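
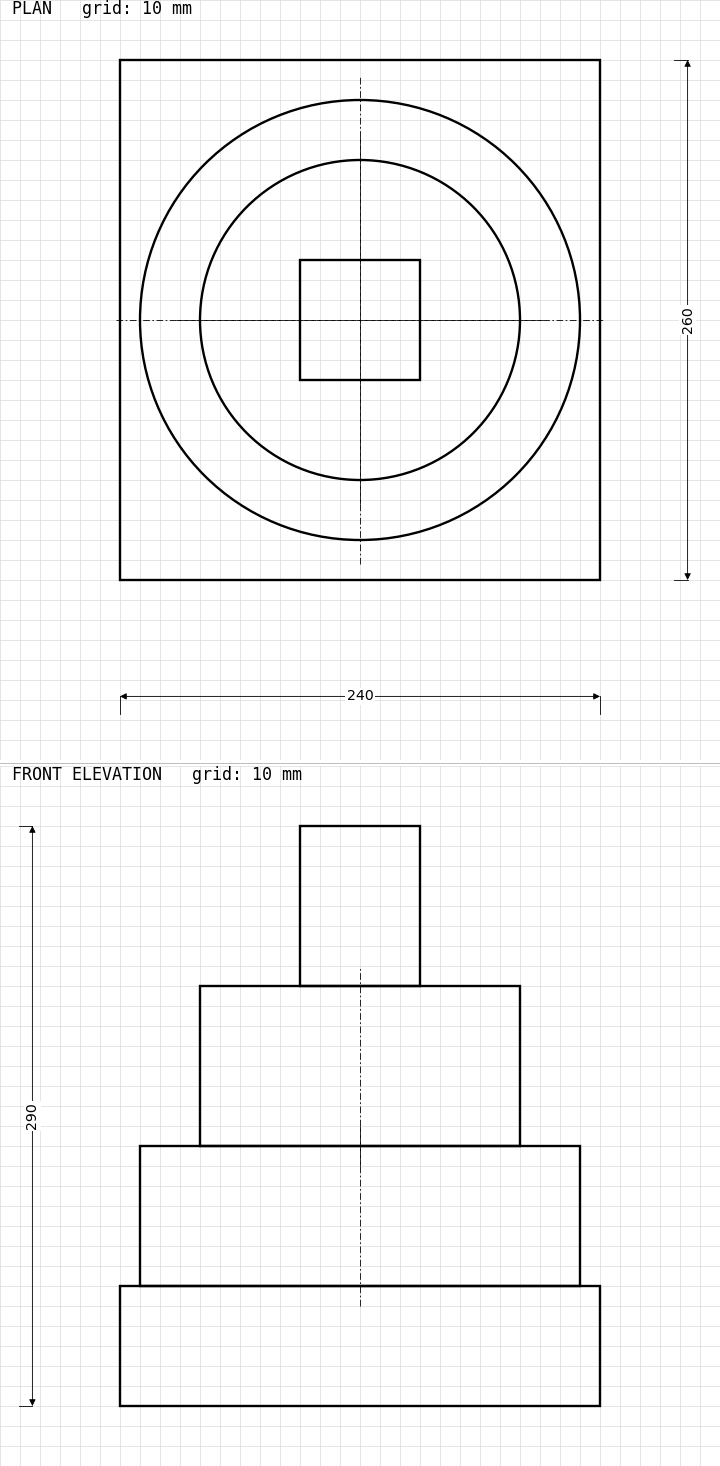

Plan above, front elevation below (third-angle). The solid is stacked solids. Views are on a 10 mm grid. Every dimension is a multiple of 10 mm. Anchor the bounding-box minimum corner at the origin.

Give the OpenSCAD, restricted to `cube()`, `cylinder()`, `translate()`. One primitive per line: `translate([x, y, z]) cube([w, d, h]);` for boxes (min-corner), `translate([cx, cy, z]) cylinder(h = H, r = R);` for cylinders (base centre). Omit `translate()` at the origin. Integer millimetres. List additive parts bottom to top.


cube([240, 260, 60]);
translate([120, 130, 60]) cylinder(h = 70, r = 110);
translate([120, 130, 130]) cylinder(h = 80, r = 80);
translate([90, 100, 210]) cube([60, 60, 80]);


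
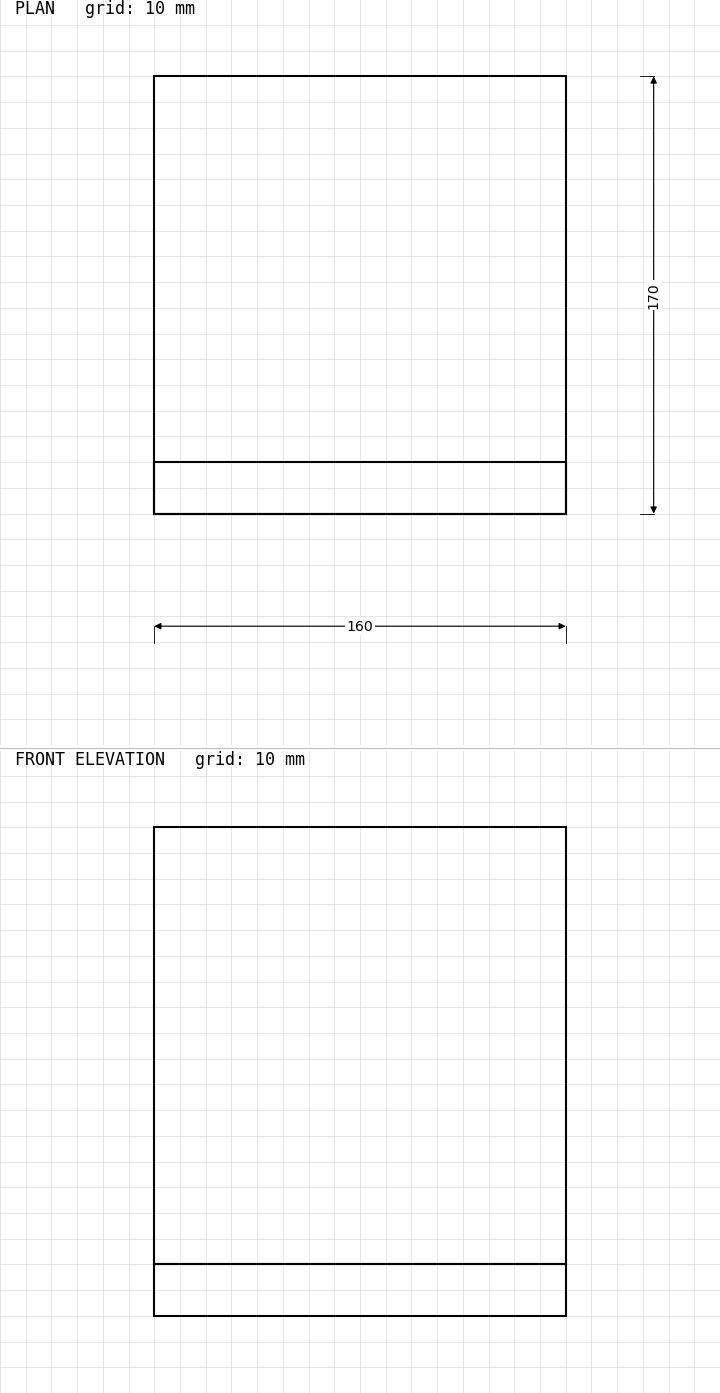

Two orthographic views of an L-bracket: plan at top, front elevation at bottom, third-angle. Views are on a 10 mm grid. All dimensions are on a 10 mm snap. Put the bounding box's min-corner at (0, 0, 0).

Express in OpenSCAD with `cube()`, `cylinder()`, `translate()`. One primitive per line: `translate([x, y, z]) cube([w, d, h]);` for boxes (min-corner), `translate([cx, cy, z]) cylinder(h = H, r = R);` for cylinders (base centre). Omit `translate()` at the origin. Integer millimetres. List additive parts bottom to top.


cube([160, 170, 20]);
translate([0, 0, 20]) cube([160, 20, 170]);


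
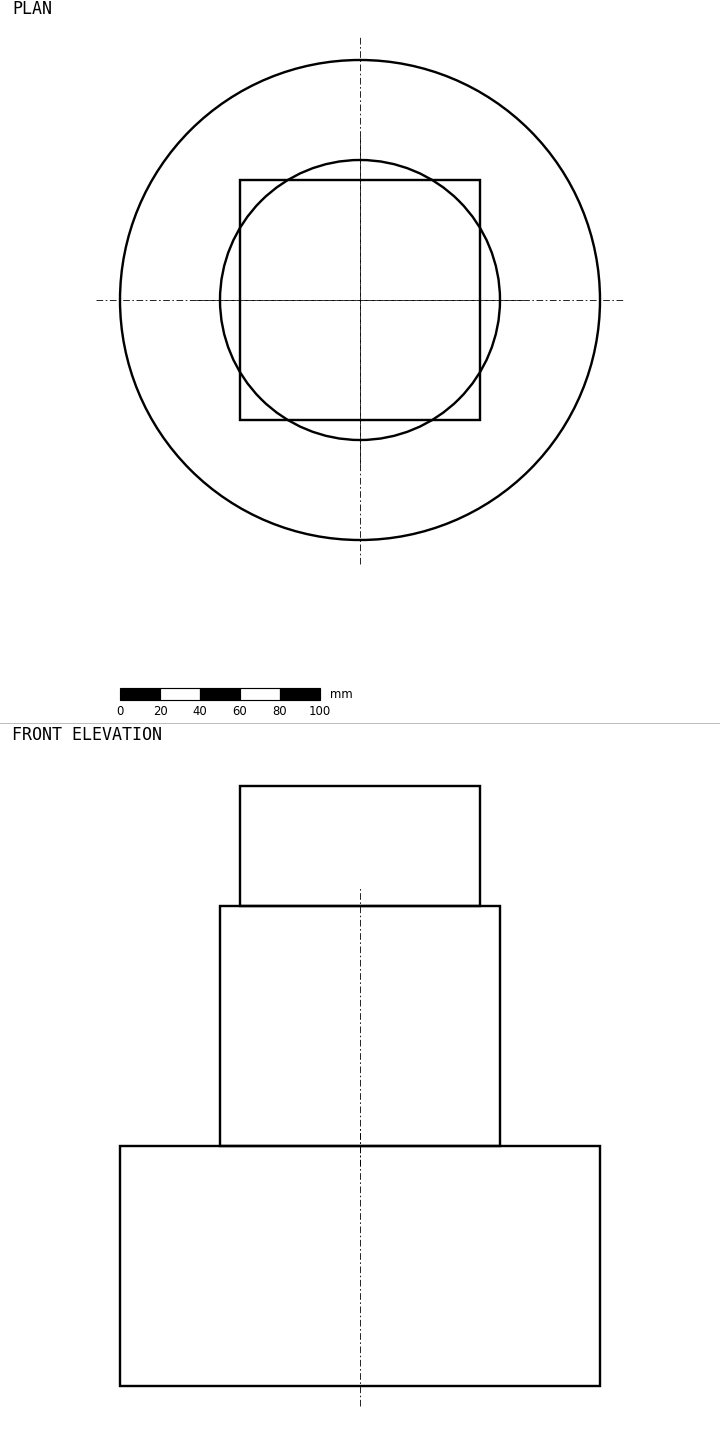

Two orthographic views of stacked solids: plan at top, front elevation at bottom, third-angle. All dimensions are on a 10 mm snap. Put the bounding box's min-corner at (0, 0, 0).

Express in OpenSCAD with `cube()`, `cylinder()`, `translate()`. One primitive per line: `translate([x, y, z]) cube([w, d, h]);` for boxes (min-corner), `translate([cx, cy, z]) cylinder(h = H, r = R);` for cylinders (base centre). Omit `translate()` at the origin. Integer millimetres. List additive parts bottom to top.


translate([120, 120, 0]) cylinder(h = 120, r = 120);
translate([120, 120, 120]) cylinder(h = 120, r = 70);
translate([60, 60, 240]) cube([120, 120, 60]);


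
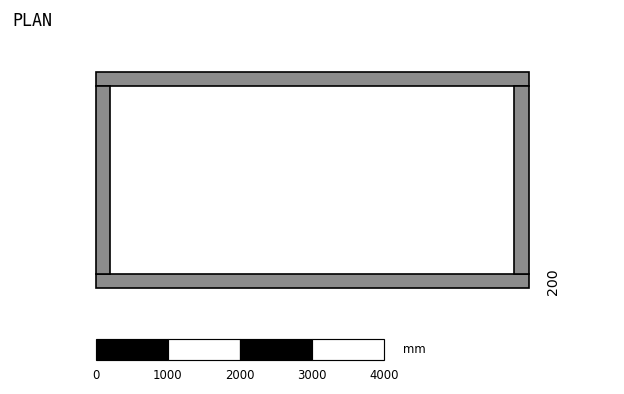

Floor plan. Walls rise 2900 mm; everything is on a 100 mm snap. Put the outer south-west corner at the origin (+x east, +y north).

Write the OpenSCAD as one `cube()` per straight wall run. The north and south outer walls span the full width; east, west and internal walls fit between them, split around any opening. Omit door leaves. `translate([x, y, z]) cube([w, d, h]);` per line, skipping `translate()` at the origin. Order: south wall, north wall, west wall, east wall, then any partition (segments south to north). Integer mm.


cube([6000, 200, 2900]);
translate([0, 2800, 0]) cube([6000, 200, 2900]);
translate([0, 200, 0]) cube([200, 2600, 2900]);
translate([5800, 200, 0]) cube([200, 2600, 2900]);


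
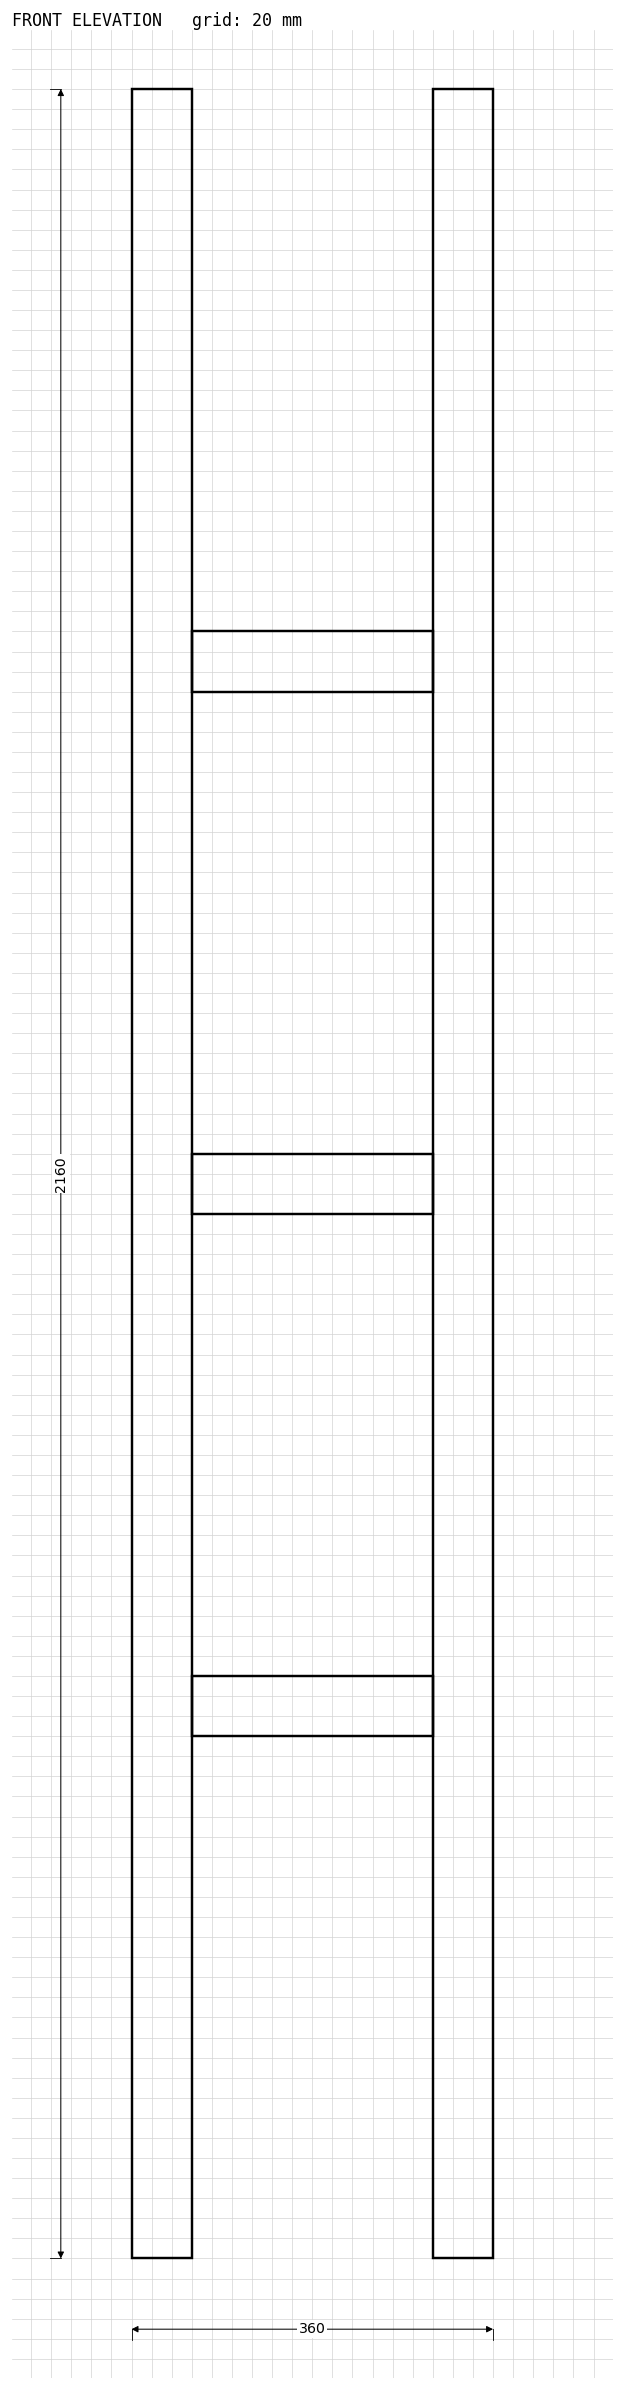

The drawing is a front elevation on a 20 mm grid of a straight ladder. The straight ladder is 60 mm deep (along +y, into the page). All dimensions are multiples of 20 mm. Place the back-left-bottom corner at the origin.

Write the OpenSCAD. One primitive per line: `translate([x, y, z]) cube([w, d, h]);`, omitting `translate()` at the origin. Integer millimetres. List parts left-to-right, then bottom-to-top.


cube([60, 60, 2160]);
translate([60, 0, 520]) cube([240, 60, 60]);
translate([60, 0, 1040]) cube([240, 60, 60]);
translate([60, 0, 1560]) cube([240, 60, 60]);
translate([300, 0, 0]) cube([60, 60, 2160]);


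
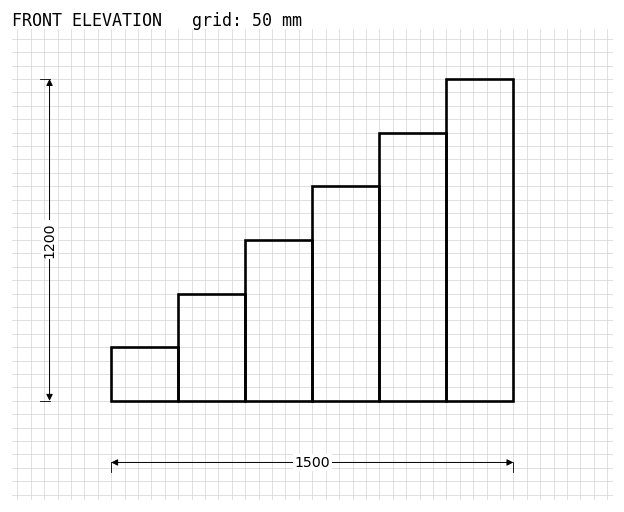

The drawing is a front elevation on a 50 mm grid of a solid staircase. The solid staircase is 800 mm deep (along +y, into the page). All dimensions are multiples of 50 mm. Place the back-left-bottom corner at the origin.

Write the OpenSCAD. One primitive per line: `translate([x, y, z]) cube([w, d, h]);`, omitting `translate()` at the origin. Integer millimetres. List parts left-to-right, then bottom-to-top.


cube([250, 800, 200]);
translate([250, 0, 0]) cube([250, 800, 400]);
translate([500, 0, 0]) cube([250, 800, 600]);
translate([750, 0, 0]) cube([250, 800, 800]);
translate([1000, 0, 0]) cube([250, 800, 1000]);
translate([1250, 0, 0]) cube([250, 800, 1200]);


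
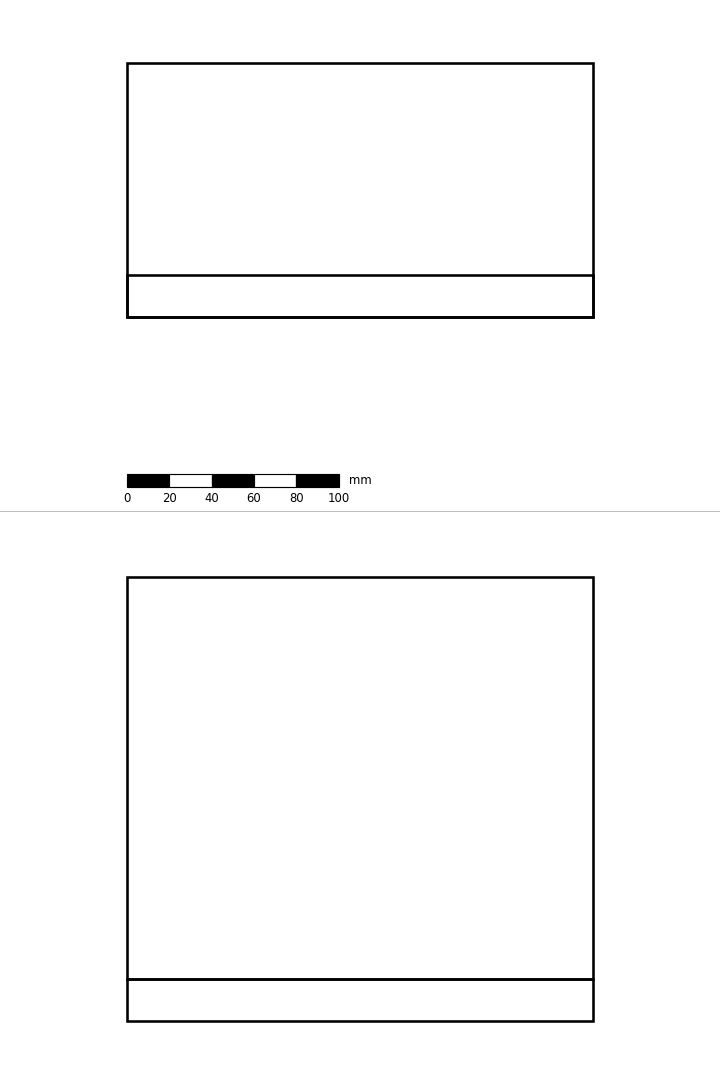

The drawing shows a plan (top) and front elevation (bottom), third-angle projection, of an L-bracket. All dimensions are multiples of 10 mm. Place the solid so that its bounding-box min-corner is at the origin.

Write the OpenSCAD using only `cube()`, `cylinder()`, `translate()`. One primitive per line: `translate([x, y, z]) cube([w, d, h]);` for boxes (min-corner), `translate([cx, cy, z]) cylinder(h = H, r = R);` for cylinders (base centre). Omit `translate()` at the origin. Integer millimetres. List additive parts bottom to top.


cube([220, 120, 20]);
translate([0, 0, 20]) cube([220, 20, 190]);


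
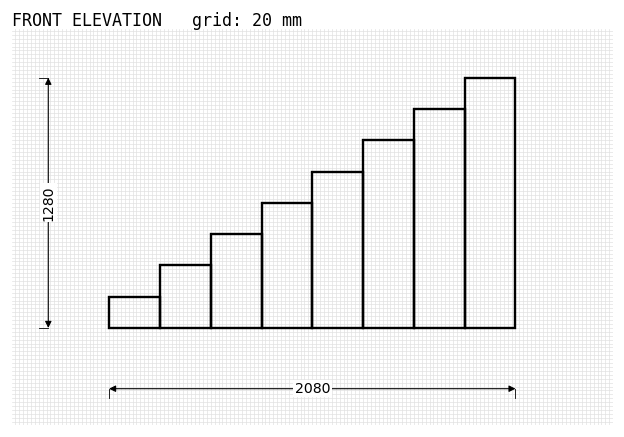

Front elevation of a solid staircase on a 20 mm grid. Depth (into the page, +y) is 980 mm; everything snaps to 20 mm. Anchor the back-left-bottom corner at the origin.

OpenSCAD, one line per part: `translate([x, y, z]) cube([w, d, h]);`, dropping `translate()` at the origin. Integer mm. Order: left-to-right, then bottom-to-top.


cube([260, 980, 160]);
translate([260, 0, 0]) cube([260, 980, 320]);
translate([520, 0, 0]) cube([260, 980, 480]);
translate([780, 0, 0]) cube([260, 980, 640]);
translate([1040, 0, 0]) cube([260, 980, 800]);
translate([1300, 0, 0]) cube([260, 980, 960]);
translate([1560, 0, 0]) cube([260, 980, 1120]);
translate([1820, 0, 0]) cube([260, 980, 1280]);


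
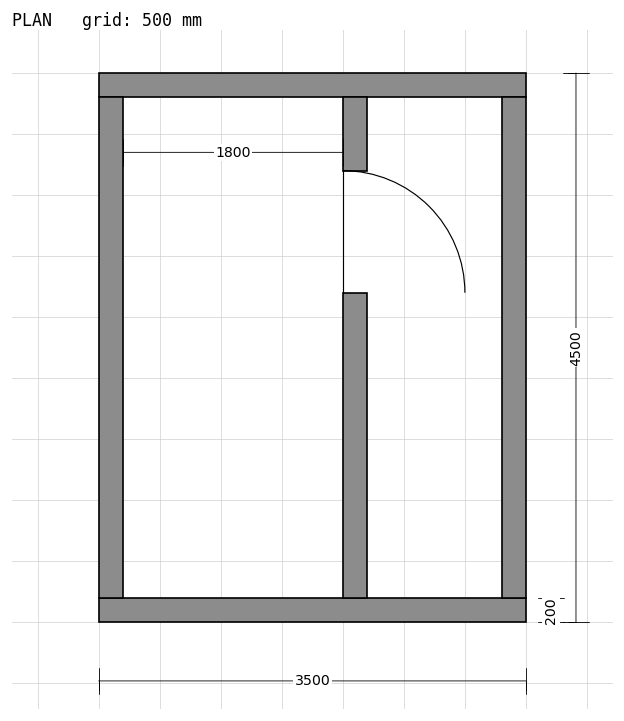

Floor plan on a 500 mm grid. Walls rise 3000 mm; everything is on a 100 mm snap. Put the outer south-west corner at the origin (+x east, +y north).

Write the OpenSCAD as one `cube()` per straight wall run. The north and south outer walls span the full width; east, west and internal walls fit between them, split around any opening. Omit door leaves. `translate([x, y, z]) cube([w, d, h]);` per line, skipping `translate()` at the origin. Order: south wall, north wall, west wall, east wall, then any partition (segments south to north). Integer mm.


cube([3500, 200, 3000]);
translate([0, 4300, 0]) cube([3500, 200, 3000]);
translate([0, 200, 0]) cube([200, 4100, 3000]);
translate([3300, 200, 0]) cube([200, 4100, 3000]);
translate([2000, 200, 0]) cube([200, 2500, 3000]);
translate([2000, 3700, 0]) cube([200, 600, 3000]);


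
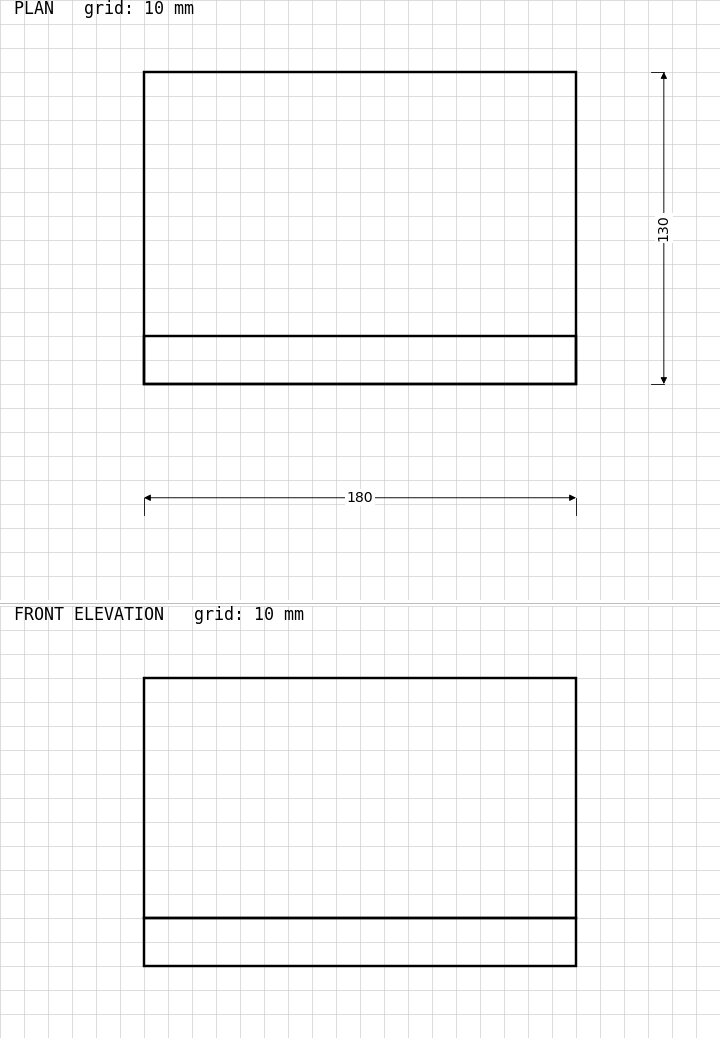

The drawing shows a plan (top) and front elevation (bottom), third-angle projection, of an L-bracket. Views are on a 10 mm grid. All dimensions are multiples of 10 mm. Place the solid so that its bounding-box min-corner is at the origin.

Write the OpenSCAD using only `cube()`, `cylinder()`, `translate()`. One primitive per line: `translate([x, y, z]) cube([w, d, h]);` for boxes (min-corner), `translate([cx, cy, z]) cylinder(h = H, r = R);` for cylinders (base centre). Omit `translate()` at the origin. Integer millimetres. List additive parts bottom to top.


cube([180, 130, 20]);
translate([0, 0, 20]) cube([180, 20, 100]);


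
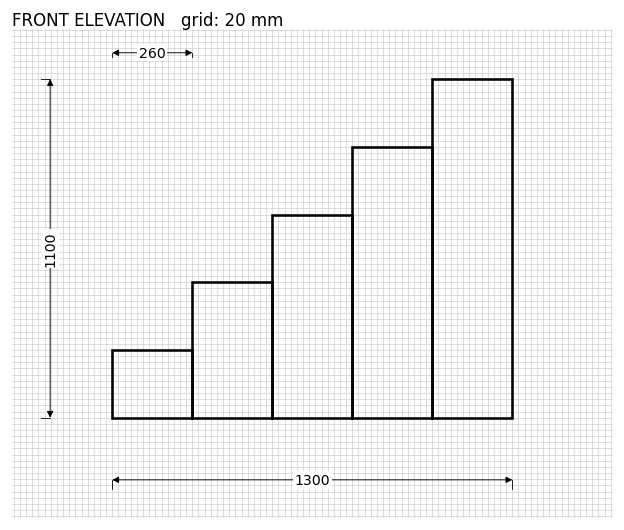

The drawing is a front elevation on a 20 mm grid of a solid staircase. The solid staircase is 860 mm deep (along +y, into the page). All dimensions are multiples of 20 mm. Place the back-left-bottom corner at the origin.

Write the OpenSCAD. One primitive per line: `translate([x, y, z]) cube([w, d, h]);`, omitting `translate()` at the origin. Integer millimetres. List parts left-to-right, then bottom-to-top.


cube([260, 860, 220]);
translate([260, 0, 0]) cube([260, 860, 440]);
translate([520, 0, 0]) cube([260, 860, 660]);
translate([780, 0, 0]) cube([260, 860, 880]);
translate([1040, 0, 0]) cube([260, 860, 1100]);


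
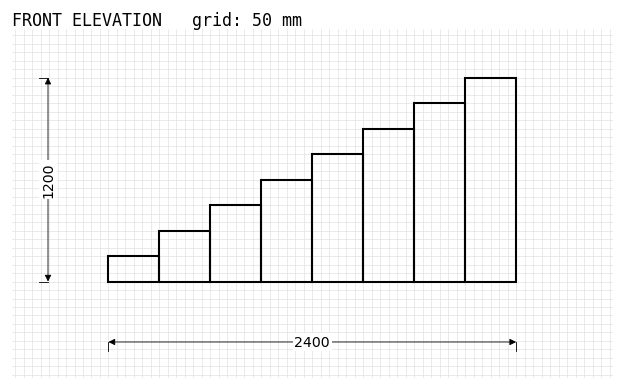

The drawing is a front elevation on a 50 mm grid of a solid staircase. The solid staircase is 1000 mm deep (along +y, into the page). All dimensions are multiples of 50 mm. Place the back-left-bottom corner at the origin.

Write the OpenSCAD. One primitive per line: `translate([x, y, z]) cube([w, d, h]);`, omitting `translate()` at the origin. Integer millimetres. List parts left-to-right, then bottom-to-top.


cube([300, 1000, 150]);
translate([300, 0, 0]) cube([300, 1000, 300]);
translate([600, 0, 0]) cube([300, 1000, 450]);
translate([900, 0, 0]) cube([300, 1000, 600]);
translate([1200, 0, 0]) cube([300, 1000, 750]);
translate([1500, 0, 0]) cube([300, 1000, 900]);
translate([1800, 0, 0]) cube([300, 1000, 1050]);
translate([2100, 0, 0]) cube([300, 1000, 1200]);


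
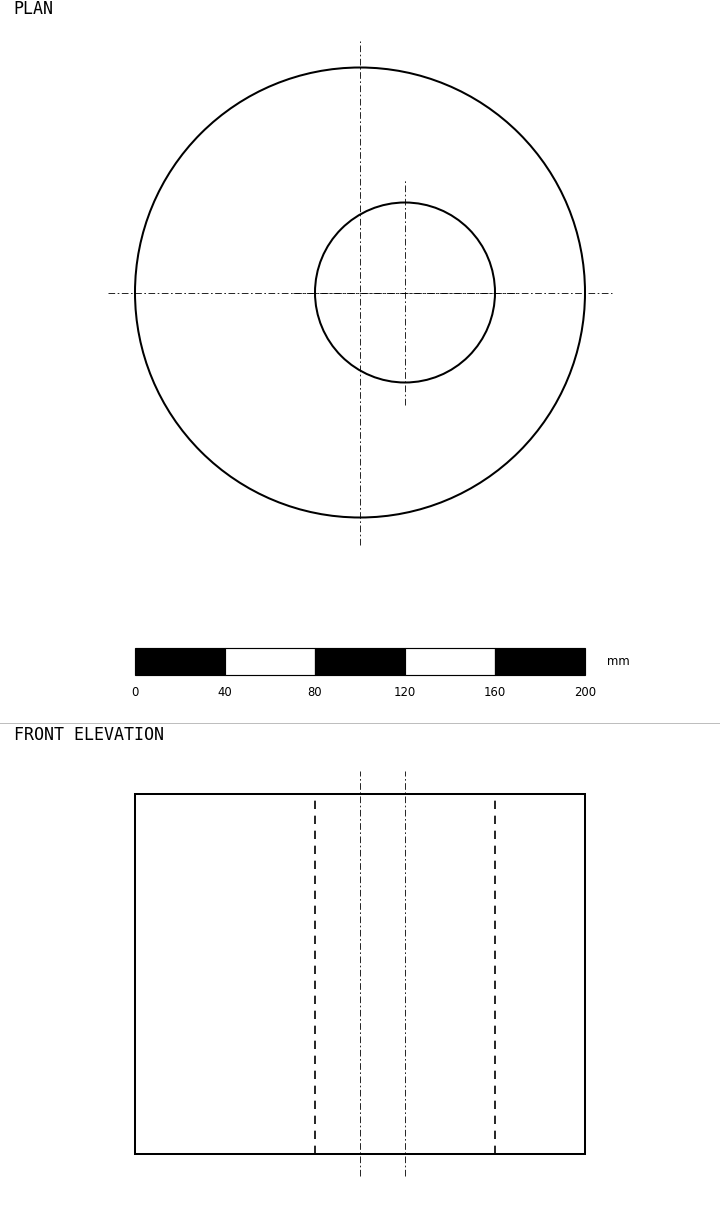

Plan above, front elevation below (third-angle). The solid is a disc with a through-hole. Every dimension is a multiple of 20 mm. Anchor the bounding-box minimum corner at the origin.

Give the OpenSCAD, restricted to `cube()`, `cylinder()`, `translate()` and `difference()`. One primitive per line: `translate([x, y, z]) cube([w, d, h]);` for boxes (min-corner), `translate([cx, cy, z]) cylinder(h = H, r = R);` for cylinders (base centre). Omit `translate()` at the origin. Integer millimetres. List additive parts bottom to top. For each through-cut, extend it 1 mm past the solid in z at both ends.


difference() {
  translate([100, 100, 0]) cylinder(h = 160, r = 100);
  translate([120, 100, -1]) cylinder(h = 162, r = 40);
}


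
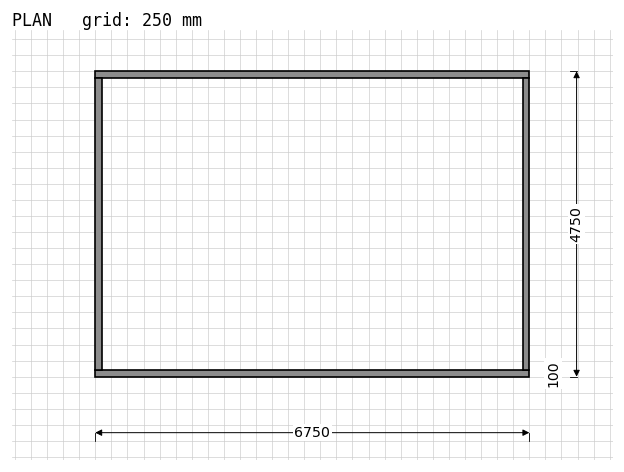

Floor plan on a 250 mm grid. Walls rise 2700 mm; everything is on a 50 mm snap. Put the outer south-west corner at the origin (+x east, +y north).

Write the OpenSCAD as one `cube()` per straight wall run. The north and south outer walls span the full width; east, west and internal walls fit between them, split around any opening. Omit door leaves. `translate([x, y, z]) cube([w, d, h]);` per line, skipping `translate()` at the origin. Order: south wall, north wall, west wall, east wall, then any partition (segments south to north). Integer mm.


cube([6750, 100, 2700]);
translate([0, 4650, 0]) cube([6750, 100, 2700]);
translate([0, 100, 0]) cube([100, 4550, 2700]);
translate([6650, 100, 0]) cube([100, 4550, 2700]);


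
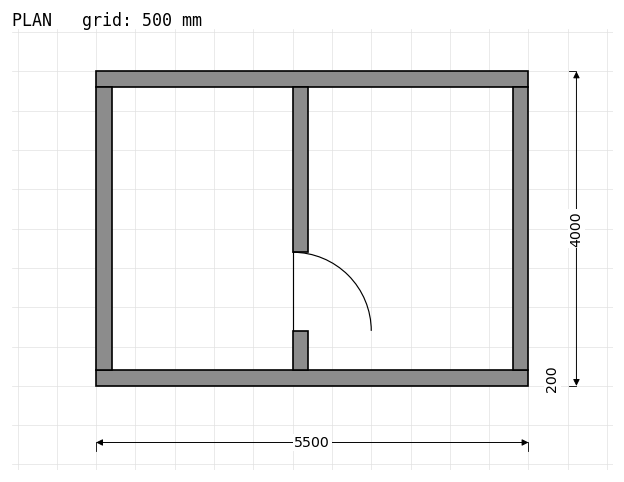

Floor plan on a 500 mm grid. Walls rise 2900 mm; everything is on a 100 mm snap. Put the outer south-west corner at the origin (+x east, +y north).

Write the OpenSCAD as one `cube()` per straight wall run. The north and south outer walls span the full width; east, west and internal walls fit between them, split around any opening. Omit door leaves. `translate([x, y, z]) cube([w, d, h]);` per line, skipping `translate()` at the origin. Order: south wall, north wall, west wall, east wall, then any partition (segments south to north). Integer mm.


cube([5500, 200, 2900]);
translate([0, 3800, 0]) cube([5500, 200, 2900]);
translate([0, 200, 0]) cube([200, 3600, 2900]);
translate([5300, 200, 0]) cube([200, 3600, 2900]);
translate([2500, 200, 0]) cube([200, 500, 2900]);
translate([2500, 1700, 0]) cube([200, 2100, 2900]);


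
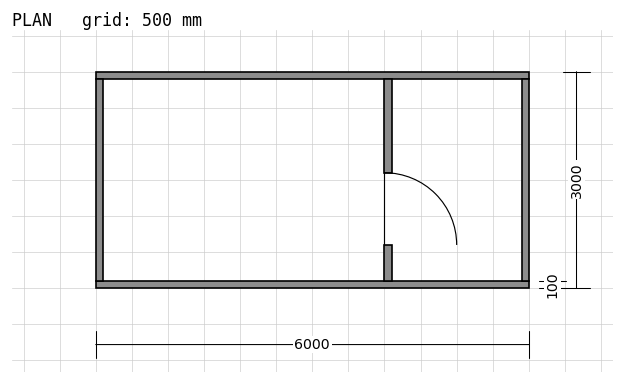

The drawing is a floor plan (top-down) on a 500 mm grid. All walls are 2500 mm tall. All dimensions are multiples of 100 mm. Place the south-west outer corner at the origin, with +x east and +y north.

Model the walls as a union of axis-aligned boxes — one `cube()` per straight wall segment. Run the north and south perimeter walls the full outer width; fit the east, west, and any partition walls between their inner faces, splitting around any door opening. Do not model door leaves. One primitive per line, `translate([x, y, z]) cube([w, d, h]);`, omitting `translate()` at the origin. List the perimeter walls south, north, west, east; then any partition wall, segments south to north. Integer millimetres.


cube([6000, 100, 2500]);
translate([0, 2900, 0]) cube([6000, 100, 2500]);
translate([0, 100, 0]) cube([100, 2800, 2500]);
translate([5900, 100, 0]) cube([100, 2800, 2500]);
translate([4000, 100, 0]) cube([100, 500, 2500]);
translate([4000, 1600, 0]) cube([100, 1300, 2500]);


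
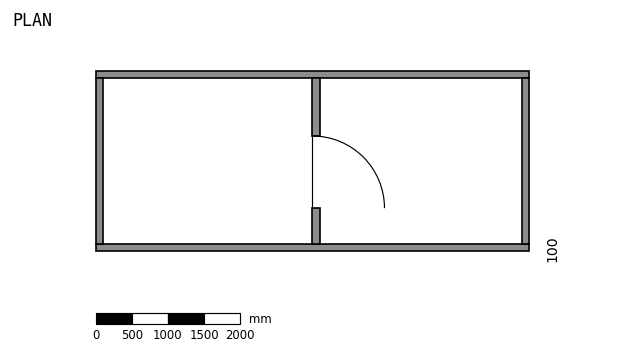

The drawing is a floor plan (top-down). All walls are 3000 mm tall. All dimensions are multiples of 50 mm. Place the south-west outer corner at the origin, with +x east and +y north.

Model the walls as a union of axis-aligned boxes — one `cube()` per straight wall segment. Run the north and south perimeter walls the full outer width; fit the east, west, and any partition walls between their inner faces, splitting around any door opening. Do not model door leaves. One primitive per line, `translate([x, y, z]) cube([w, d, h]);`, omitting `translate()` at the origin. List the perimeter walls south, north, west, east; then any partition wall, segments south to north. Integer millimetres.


cube([6000, 100, 3000]);
translate([0, 2400, 0]) cube([6000, 100, 3000]);
translate([0, 100, 0]) cube([100, 2300, 3000]);
translate([5900, 100, 0]) cube([100, 2300, 3000]);
translate([3000, 100, 0]) cube([100, 500, 3000]);
translate([3000, 1600, 0]) cube([100, 800, 3000]);


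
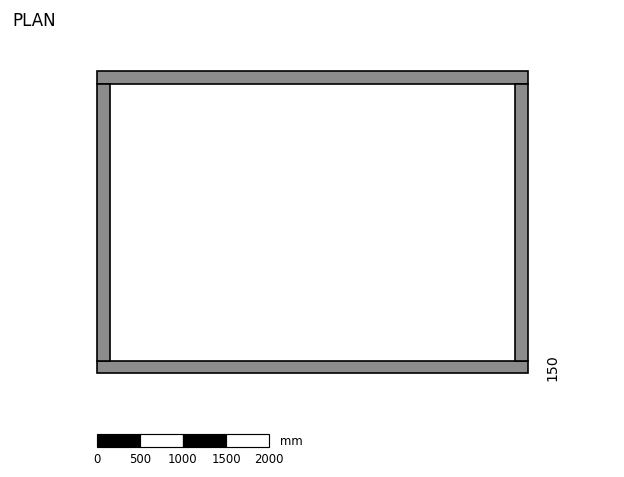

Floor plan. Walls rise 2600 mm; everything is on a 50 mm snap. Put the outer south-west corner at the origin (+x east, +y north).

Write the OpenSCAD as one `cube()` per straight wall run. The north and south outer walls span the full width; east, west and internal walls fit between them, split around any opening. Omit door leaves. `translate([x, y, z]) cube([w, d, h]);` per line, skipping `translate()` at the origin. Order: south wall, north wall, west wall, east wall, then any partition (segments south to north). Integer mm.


cube([5000, 150, 2600]);
translate([0, 3350, 0]) cube([5000, 150, 2600]);
translate([0, 150, 0]) cube([150, 3200, 2600]);
translate([4850, 150, 0]) cube([150, 3200, 2600]);


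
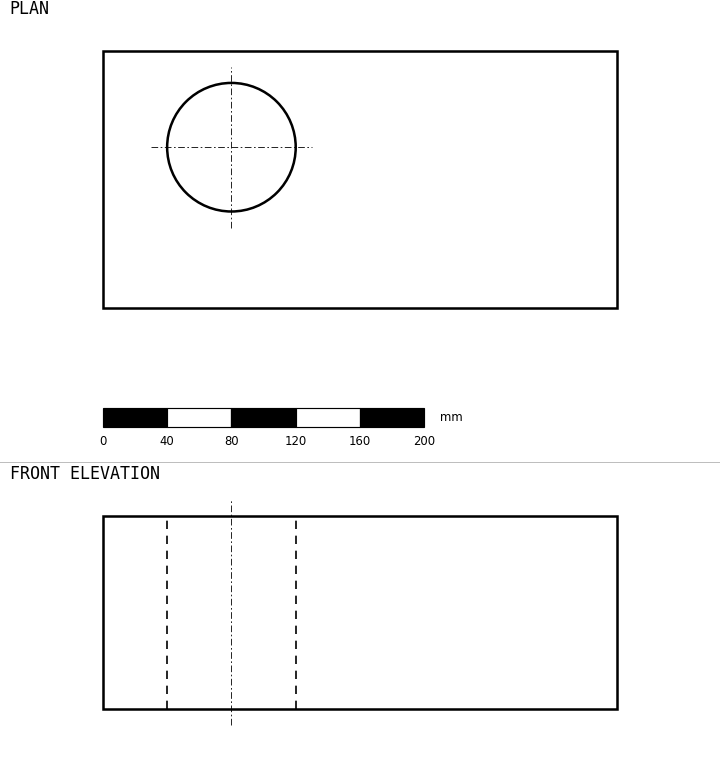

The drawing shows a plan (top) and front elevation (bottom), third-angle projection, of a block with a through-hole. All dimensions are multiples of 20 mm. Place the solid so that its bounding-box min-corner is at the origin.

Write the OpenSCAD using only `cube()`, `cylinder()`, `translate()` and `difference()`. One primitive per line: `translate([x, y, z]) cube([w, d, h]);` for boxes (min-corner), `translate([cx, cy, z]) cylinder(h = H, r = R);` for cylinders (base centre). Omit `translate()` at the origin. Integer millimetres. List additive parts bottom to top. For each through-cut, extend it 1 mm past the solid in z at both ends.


difference() {
  cube([320, 160, 120]);
  translate([80, 100, -1]) cylinder(h = 122, r = 40);
}


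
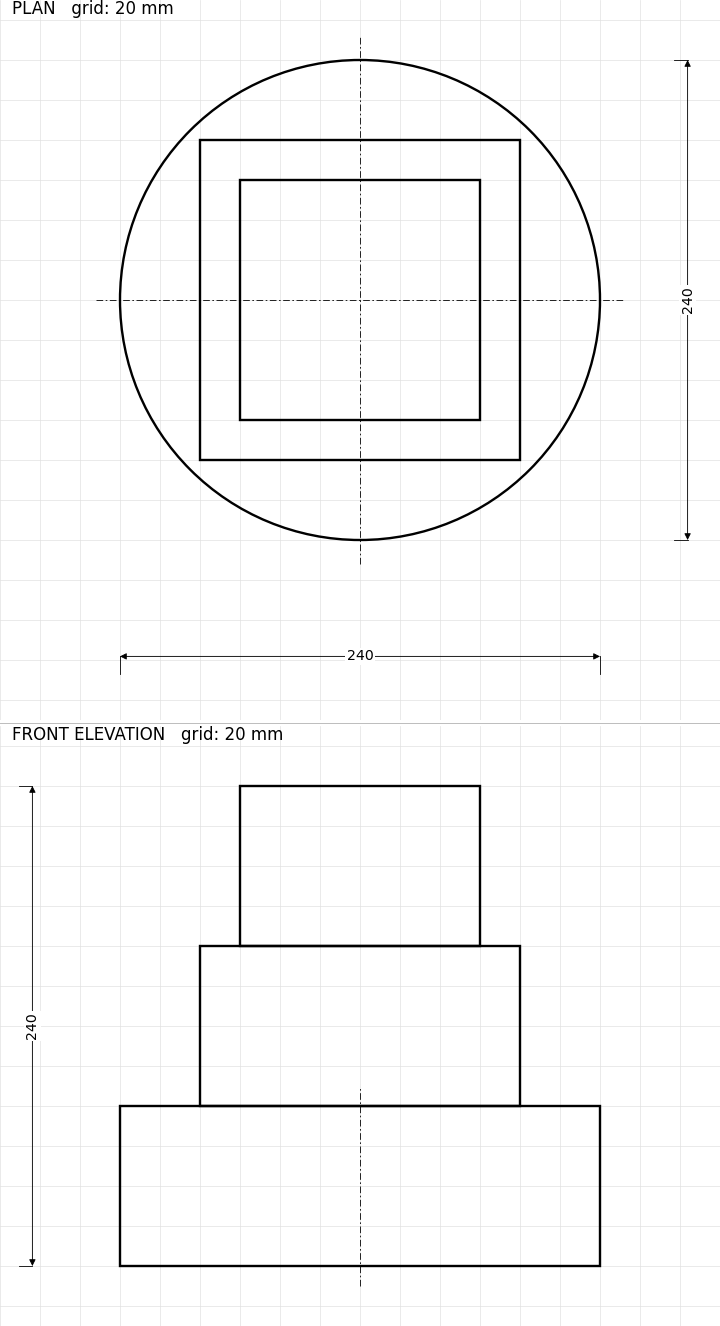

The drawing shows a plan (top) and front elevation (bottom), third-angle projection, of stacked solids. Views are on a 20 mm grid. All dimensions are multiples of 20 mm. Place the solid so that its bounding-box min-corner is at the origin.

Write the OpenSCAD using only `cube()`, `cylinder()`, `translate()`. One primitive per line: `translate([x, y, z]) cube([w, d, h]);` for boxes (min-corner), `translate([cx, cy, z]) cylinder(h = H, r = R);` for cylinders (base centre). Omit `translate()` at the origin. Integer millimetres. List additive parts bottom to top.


translate([120, 120, 0]) cylinder(h = 80, r = 120);
translate([40, 40, 80]) cube([160, 160, 80]);
translate([60, 60, 160]) cube([120, 120, 80]);


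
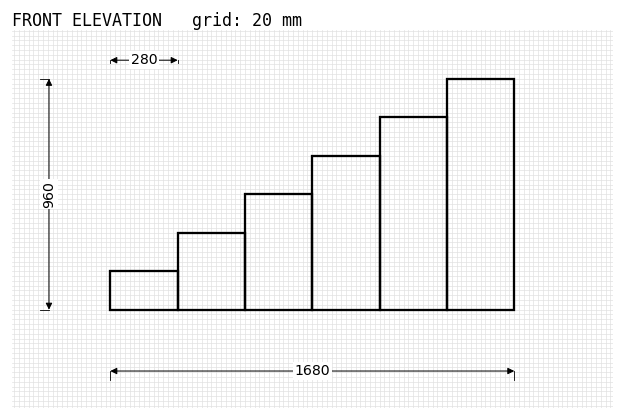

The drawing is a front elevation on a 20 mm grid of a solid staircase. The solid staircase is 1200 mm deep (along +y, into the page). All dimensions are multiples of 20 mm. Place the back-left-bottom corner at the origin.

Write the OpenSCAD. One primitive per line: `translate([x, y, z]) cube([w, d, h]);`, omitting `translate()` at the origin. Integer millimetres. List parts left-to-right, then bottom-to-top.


cube([280, 1200, 160]);
translate([280, 0, 0]) cube([280, 1200, 320]);
translate([560, 0, 0]) cube([280, 1200, 480]);
translate([840, 0, 0]) cube([280, 1200, 640]);
translate([1120, 0, 0]) cube([280, 1200, 800]);
translate([1400, 0, 0]) cube([280, 1200, 960]);


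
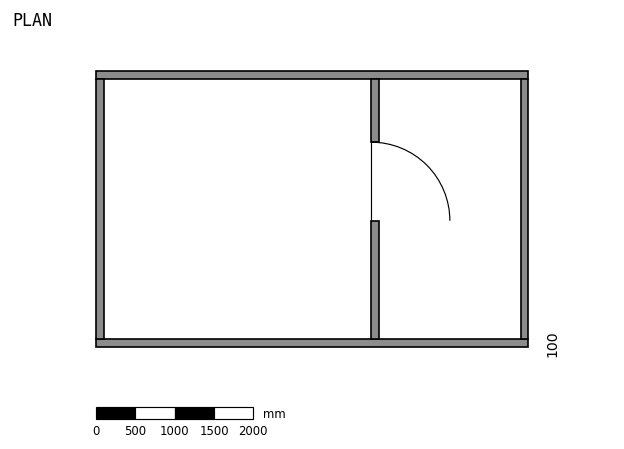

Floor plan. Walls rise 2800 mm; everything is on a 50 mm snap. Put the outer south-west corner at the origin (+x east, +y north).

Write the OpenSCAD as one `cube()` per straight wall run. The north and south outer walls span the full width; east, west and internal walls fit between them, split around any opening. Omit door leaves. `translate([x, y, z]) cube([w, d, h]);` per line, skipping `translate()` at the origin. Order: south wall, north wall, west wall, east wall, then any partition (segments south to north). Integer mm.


cube([5500, 100, 2800]);
translate([0, 3400, 0]) cube([5500, 100, 2800]);
translate([0, 100, 0]) cube([100, 3300, 2800]);
translate([5400, 100, 0]) cube([100, 3300, 2800]);
translate([3500, 100, 0]) cube([100, 1500, 2800]);
translate([3500, 2600, 0]) cube([100, 800, 2800]);


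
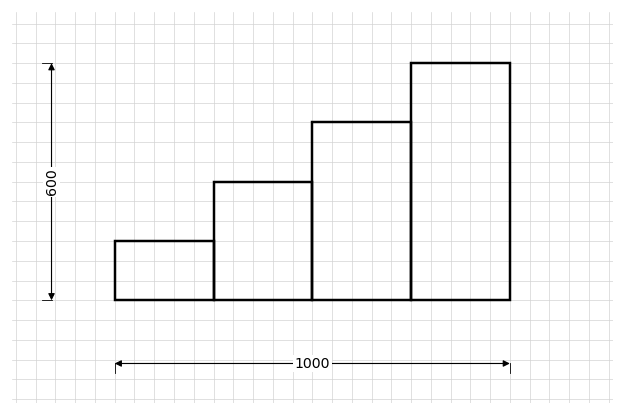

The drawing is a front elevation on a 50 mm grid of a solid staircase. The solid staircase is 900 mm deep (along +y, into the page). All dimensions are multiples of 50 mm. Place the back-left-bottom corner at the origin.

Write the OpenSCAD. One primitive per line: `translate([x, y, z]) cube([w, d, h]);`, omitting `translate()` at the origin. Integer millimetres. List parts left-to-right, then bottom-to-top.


cube([250, 900, 150]);
translate([250, 0, 0]) cube([250, 900, 300]);
translate([500, 0, 0]) cube([250, 900, 450]);
translate([750, 0, 0]) cube([250, 900, 600]);


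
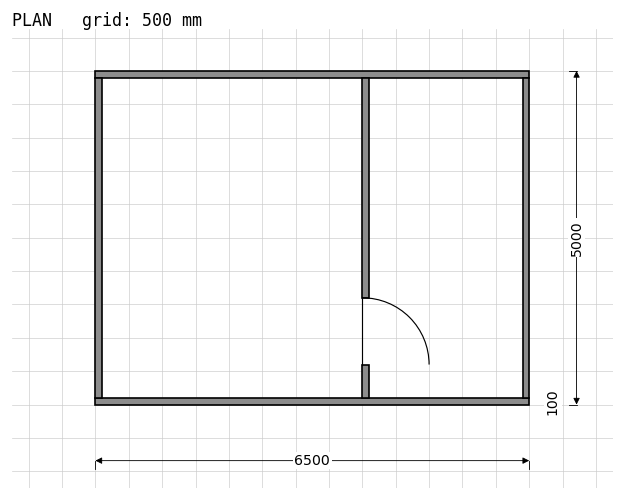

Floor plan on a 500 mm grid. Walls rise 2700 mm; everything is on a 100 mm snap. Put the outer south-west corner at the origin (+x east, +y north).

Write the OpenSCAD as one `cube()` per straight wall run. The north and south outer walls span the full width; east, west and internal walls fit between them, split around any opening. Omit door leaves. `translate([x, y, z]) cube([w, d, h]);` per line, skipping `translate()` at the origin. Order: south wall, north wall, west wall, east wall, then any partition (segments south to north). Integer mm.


cube([6500, 100, 2700]);
translate([0, 4900, 0]) cube([6500, 100, 2700]);
translate([0, 100, 0]) cube([100, 4800, 2700]);
translate([6400, 100, 0]) cube([100, 4800, 2700]);
translate([4000, 100, 0]) cube([100, 500, 2700]);
translate([4000, 1600, 0]) cube([100, 3300, 2700]);


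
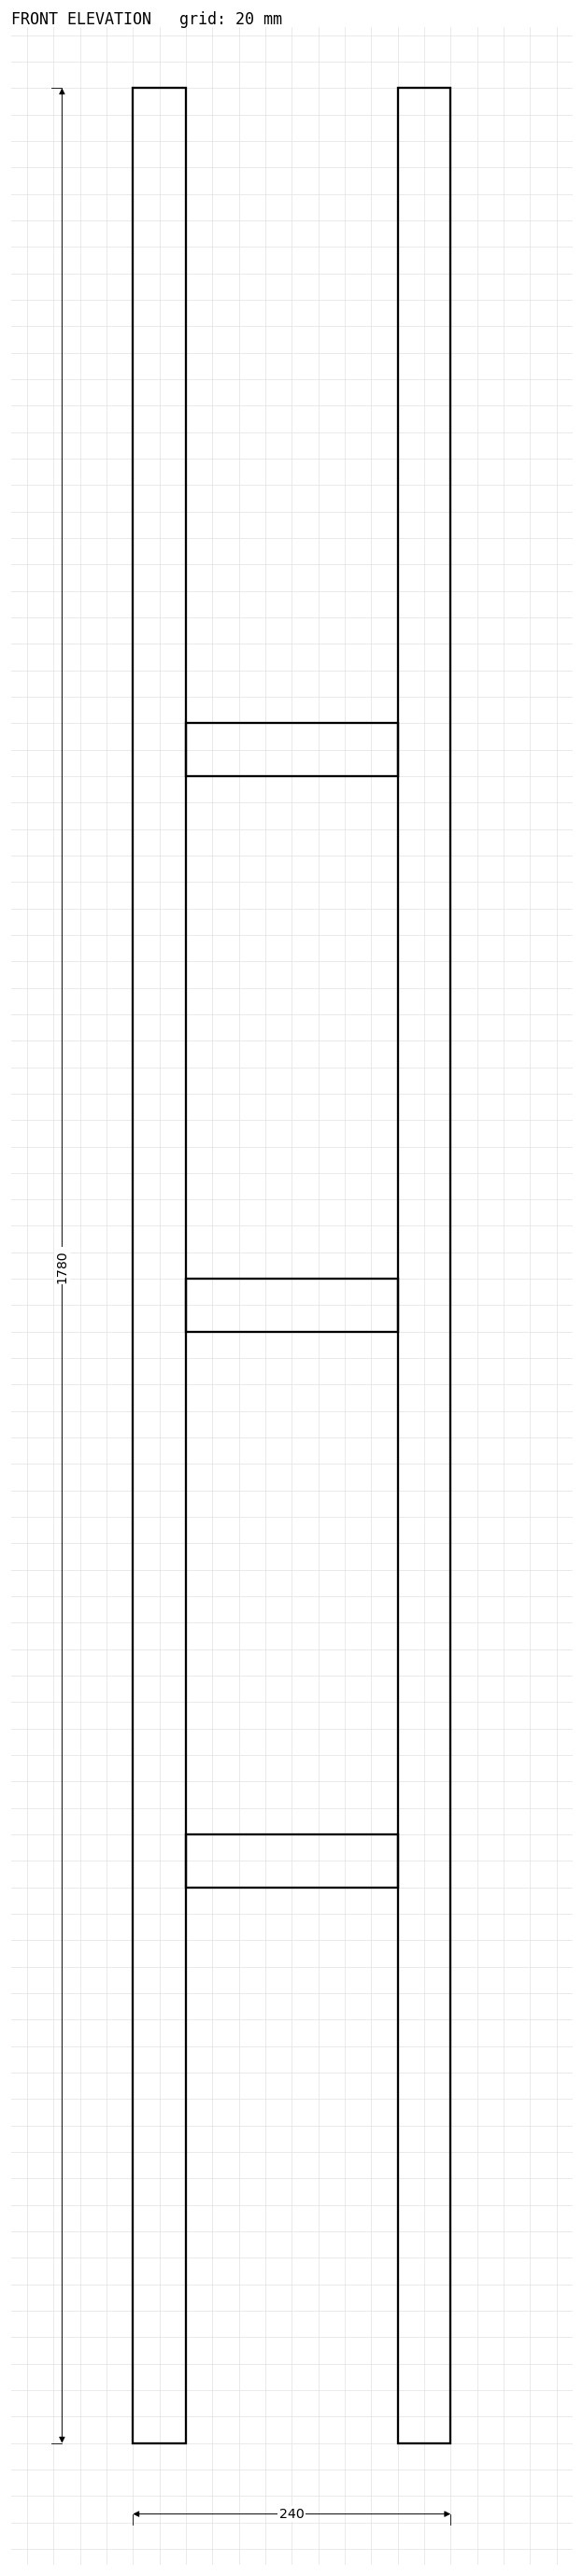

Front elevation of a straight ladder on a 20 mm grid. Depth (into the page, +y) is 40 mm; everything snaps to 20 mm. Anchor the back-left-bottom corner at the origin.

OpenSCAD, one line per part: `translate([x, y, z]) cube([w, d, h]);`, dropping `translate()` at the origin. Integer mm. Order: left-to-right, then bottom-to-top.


cube([40, 40, 1780]);
translate([40, 0, 420]) cube([160, 40, 40]);
translate([40, 0, 840]) cube([160, 40, 40]);
translate([40, 0, 1260]) cube([160, 40, 40]);
translate([200, 0, 0]) cube([40, 40, 1780]);


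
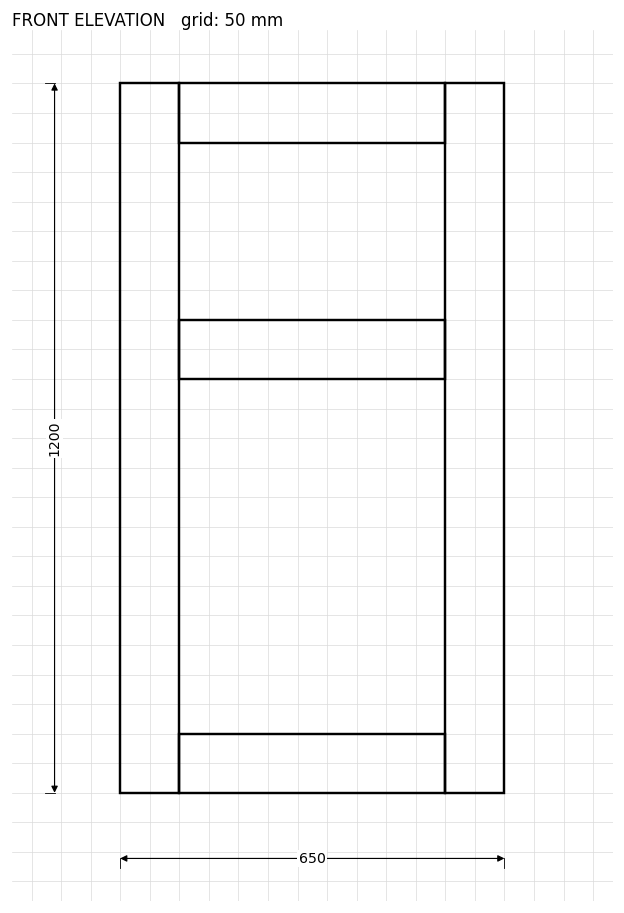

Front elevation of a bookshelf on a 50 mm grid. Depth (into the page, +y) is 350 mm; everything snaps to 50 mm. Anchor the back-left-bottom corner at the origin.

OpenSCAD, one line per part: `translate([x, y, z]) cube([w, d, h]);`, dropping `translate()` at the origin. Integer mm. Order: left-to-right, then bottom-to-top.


cube([100, 350, 1200]);
translate([100, 0, 0]) cube([450, 350, 100]);
translate([100, 0, 700]) cube([450, 350, 100]);
translate([100, 0, 1100]) cube([450, 350, 100]);
translate([550, 0, 0]) cube([100, 350, 1200]);


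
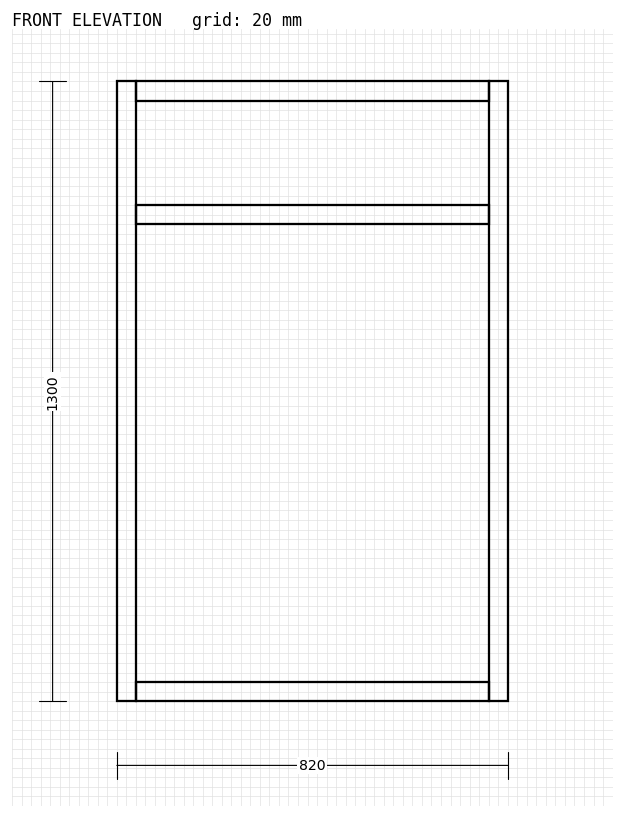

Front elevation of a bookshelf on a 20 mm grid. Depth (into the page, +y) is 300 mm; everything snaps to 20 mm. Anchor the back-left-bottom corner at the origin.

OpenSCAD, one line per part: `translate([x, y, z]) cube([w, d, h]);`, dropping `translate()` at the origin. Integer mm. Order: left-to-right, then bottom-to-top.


cube([40, 300, 1300]);
translate([40, 0, 0]) cube([740, 300, 40]);
translate([40, 0, 1000]) cube([740, 300, 40]);
translate([40, 0, 1260]) cube([740, 300, 40]);
translate([780, 0, 0]) cube([40, 300, 1300]);


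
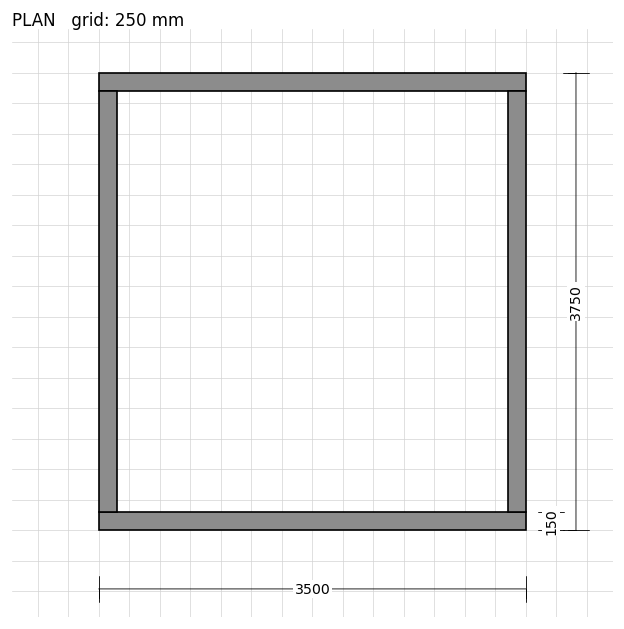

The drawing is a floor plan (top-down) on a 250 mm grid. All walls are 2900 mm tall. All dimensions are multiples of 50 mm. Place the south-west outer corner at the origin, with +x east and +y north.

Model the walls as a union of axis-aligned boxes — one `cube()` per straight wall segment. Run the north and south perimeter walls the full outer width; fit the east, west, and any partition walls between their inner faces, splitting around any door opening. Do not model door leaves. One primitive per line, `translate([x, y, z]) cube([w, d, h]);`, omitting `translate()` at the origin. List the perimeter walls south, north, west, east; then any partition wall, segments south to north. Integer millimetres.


cube([3500, 150, 2900]);
translate([0, 3600, 0]) cube([3500, 150, 2900]);
translate([0, 150, 0]) cube([150, 3450, 2900]);
translate([3350, 150, 0]) cube([150, 3450, 2900]);


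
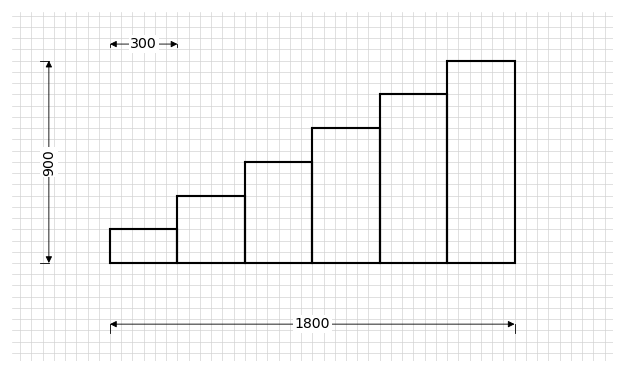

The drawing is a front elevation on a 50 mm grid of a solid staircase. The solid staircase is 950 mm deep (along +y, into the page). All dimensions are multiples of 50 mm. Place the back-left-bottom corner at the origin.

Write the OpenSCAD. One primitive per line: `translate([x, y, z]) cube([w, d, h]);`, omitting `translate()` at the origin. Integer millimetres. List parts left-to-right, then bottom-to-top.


cube([300, 950, 150]);
translate([300, 0, 0]) cube([300, 950, 300]);
translate([600, 0, 0]) cube([300, 950, 450]);
translate([900, 0, 0]) cube([300, 950, 600]);
translate([1200, 0, 0]) cube([300, 950, 750]);
translate([1500, 0, 0]) cube([300, 950, 900]);


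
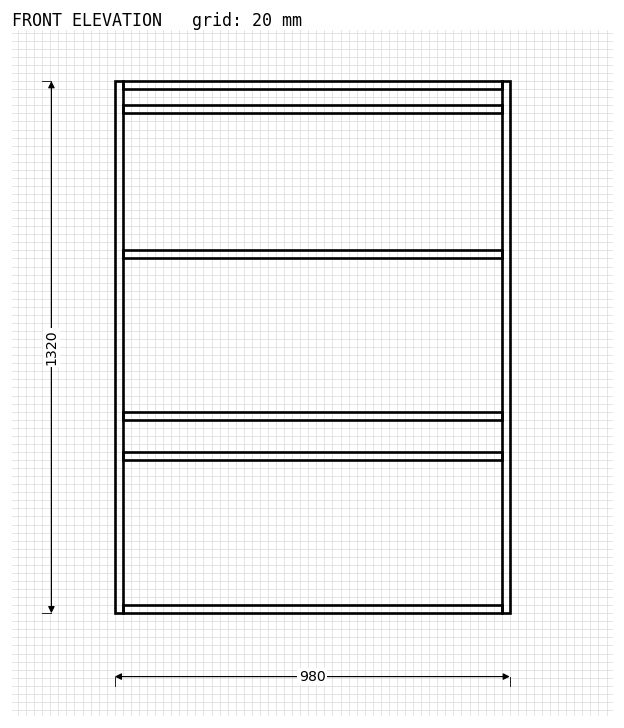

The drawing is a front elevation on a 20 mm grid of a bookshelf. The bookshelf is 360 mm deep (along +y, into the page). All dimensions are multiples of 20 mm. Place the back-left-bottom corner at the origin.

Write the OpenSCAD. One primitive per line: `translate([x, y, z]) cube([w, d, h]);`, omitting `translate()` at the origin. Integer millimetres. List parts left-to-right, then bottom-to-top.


cube([20, 360, 1320]);
translate([20, 0, 0]) cube([940, 360, 20]);
translate([20, 0, 380]) cube([940, 360, 20]);
translate([20, 0, 480]) cube([940, 360, 20]);
translate([20, 0, 880]) cube([940, 360, 20]);
translate([20, 0, 1240]) cube([940, 360, 20]);
translate([20, 0, 1300]) cube([940, 360, 20]);
translate([960, 0, 0]) cube([20, 360, 1320]);


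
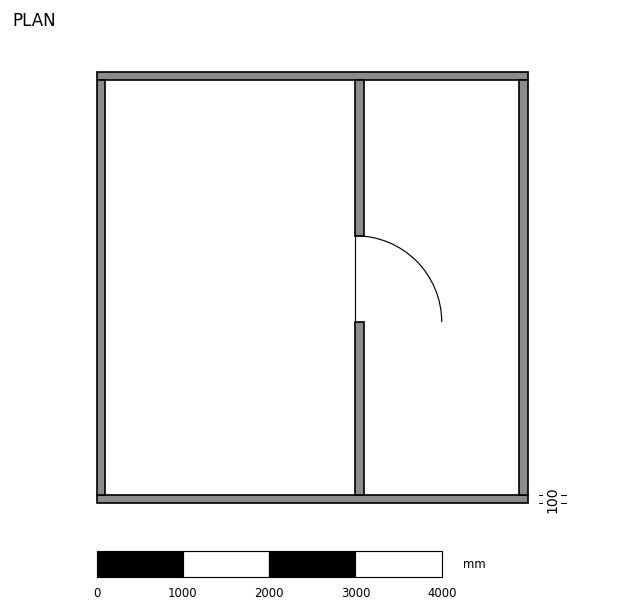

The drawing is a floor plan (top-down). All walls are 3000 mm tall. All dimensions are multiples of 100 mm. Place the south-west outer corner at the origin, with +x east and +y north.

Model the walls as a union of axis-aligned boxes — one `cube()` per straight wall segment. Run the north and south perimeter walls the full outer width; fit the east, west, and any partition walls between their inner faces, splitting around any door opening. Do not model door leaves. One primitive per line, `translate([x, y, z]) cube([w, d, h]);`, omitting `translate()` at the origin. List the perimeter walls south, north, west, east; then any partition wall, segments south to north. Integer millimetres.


cube([5000, 100, 3000]);
translate([0, 4900, 0]) cube([5000, 100, 3000]);
translate([0, 100, 0]) cube([100, 4800, 3000]);
translate([4900, 100, 0]) cube([100, 4800, 3000]);
translate([3000, 100, 0]) cube([100, 2000, 3000]);
translate([3000, 3100, 0]) cube([100, 1800, 3000]);


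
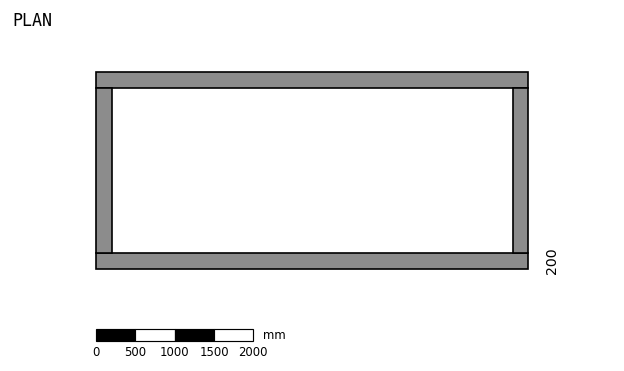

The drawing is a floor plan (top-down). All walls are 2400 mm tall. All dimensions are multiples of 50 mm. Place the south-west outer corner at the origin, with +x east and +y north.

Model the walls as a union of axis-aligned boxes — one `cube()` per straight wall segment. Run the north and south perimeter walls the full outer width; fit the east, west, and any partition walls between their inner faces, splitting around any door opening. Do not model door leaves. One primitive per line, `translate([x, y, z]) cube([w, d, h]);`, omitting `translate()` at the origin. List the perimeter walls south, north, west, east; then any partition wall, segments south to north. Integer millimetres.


cube([5500, 200, 2400]);
translate([0, 2300, 0]) cube([5500, 200, 2400]);
translate([0, 200, 0]) cube([200, 2100, 2400]);
translate([5300, 200, 0]) cube([200, 2100, 2400]);


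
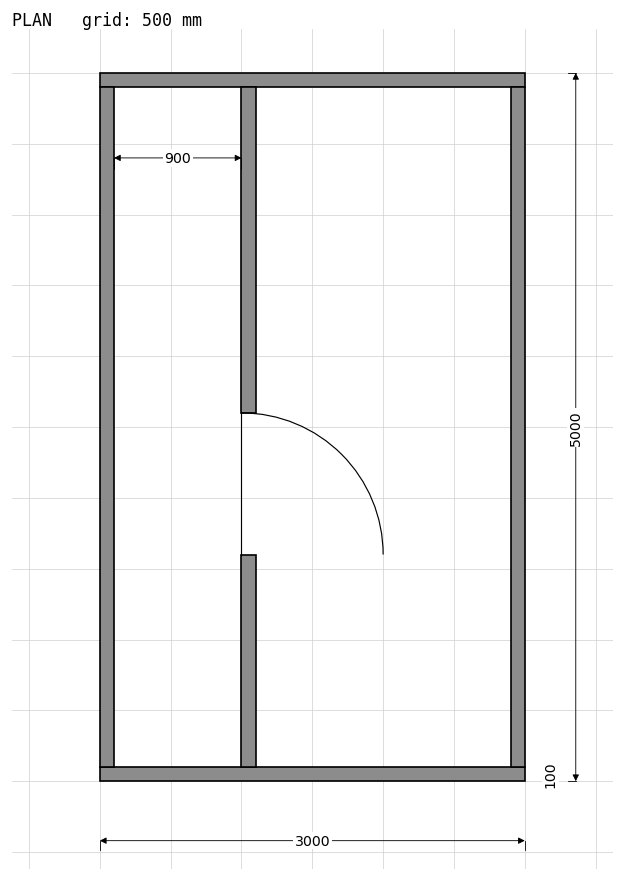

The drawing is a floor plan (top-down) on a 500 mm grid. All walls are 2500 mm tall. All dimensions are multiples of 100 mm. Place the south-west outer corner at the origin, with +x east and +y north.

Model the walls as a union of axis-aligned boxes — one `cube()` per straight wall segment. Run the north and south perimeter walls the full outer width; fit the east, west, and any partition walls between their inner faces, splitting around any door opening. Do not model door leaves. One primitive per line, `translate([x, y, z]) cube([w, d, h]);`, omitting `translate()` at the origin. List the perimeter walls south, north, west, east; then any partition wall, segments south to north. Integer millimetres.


cube([3000, 100, 2500]);
translate([0, 4900, 0]) cube([3000, 100, 2500]);
translate([0, 100, 0]) cube([100, 4800, 2500]);
translate([2900, 100, 0]) cube([100, 4800, 2500]);
translate([1000, 100, 0]) cube([100, 1500, 2500]);
translate([1000, 2600, 0]) cube([100, 2300, 2500]);


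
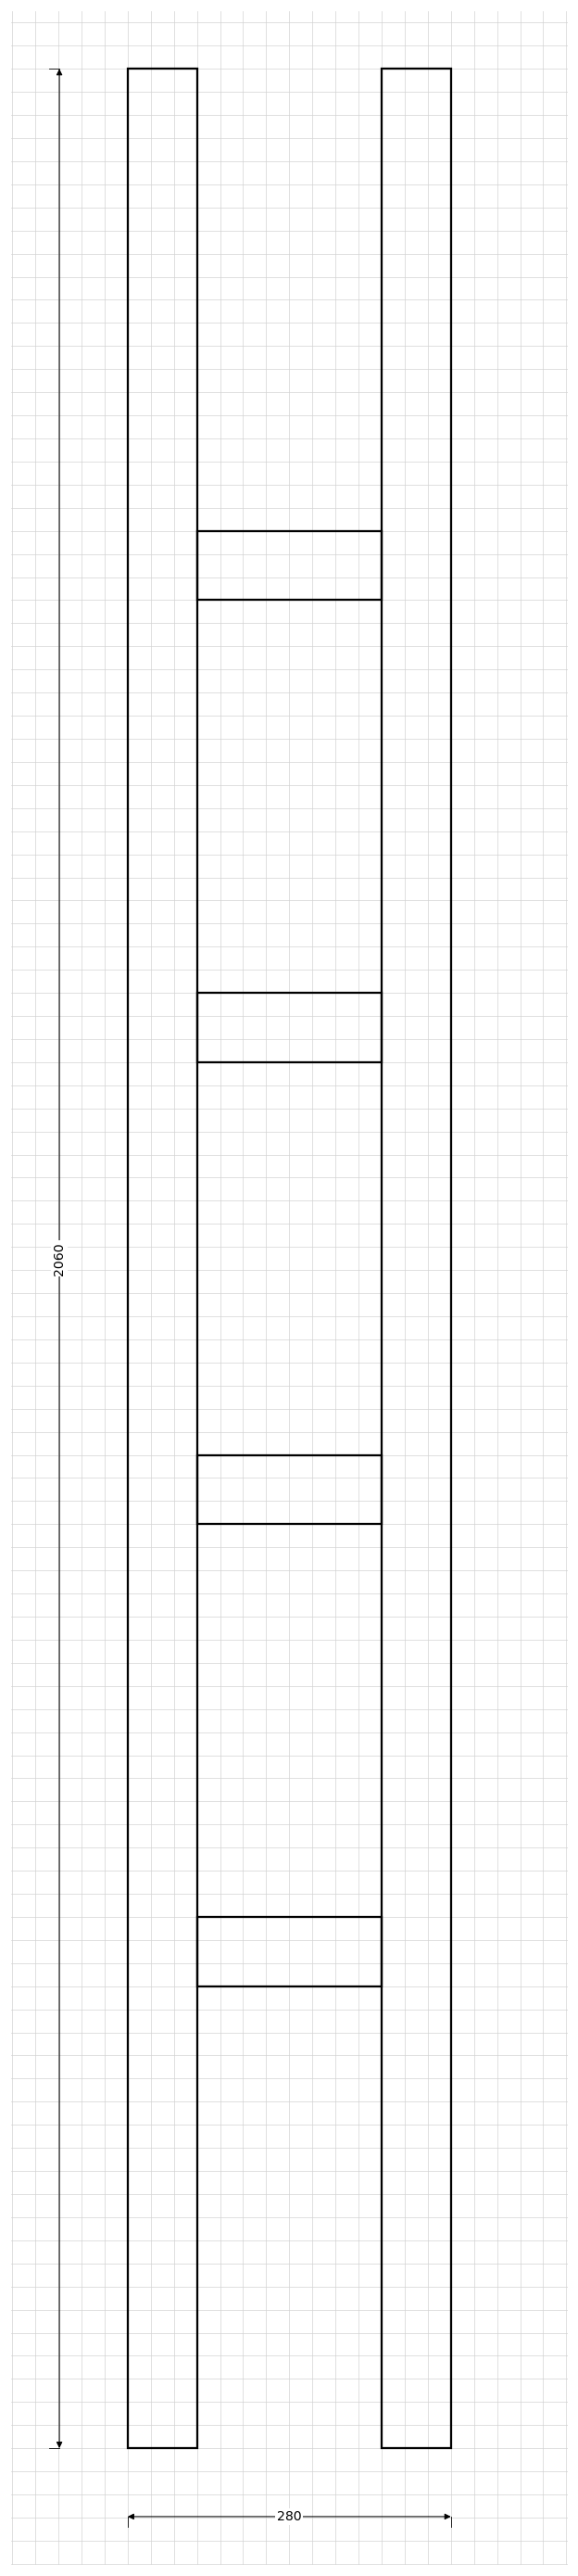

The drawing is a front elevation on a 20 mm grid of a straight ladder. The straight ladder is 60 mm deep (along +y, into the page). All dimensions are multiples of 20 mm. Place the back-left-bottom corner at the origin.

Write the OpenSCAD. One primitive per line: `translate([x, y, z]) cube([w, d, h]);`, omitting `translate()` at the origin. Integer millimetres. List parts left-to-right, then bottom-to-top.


cube([60, 60, 2060]);
translate([60, 0, 400]) cube([160, 60, 60]);
translate([60, 0, 800]) cube([160, 60, 60]);
translate([60, 0, 1200]) cube([160, 60, 60]);
translate([60, 0, 1600]) cube([160, 60, 60]);
translate([220, 0, 0]) cube([60, 60, 2060]);


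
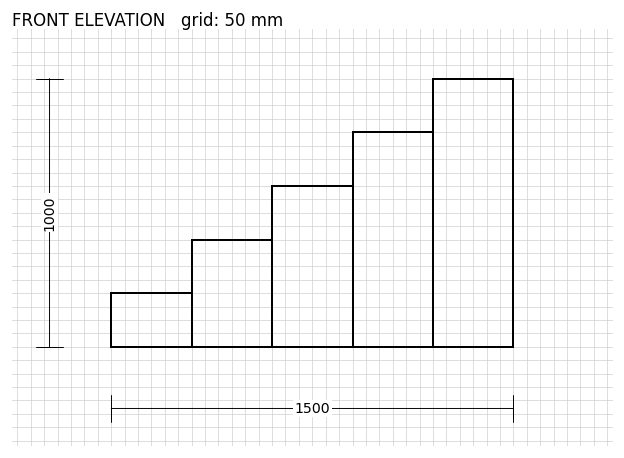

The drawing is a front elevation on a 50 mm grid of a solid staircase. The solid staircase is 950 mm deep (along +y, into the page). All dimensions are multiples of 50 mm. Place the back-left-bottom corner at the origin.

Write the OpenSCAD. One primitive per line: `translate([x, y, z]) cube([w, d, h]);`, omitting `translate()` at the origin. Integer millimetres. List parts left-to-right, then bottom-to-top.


cube([300, 950, 200]);
translate([300, 0, 0]) cube([300, 950, 400]);
translate([600, 0, 0]) cube([300, 950, 600]);
translate([900, 0, 0]) cube([300, 950, 800]);
translate([1200, 0, 0]) cube([300, 950, 1000]);


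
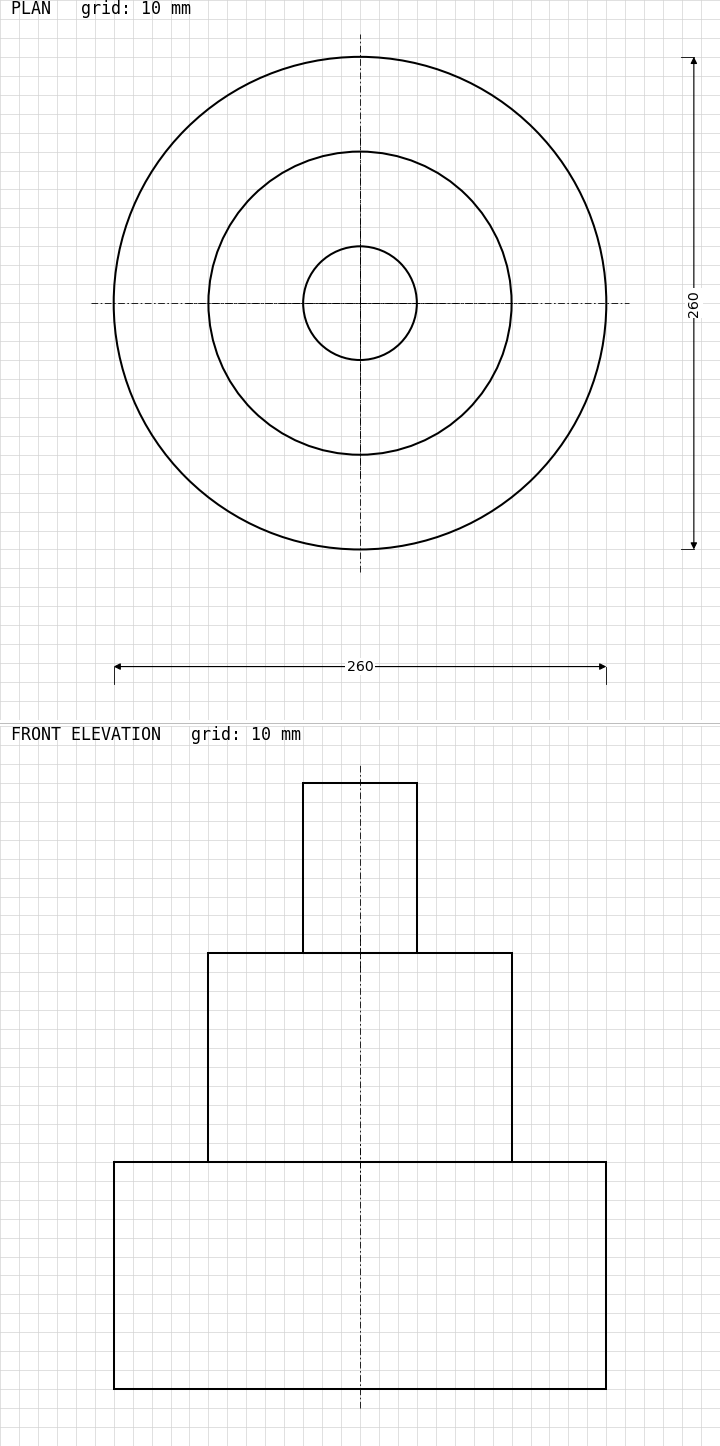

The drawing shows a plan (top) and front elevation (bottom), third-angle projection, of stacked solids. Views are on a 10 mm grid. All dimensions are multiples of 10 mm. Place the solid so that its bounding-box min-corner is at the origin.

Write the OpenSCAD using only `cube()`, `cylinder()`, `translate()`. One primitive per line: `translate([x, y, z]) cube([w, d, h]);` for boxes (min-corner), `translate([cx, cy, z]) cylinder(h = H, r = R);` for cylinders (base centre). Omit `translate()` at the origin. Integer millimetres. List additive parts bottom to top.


translate([130, 130, 0]) cylinder(h = 120, r = 130);
translate([130, 130, 120]) cylinder(h = 110, r = 80);
translate([130, 130, 230]) cylinder(h = 90, r = 30);


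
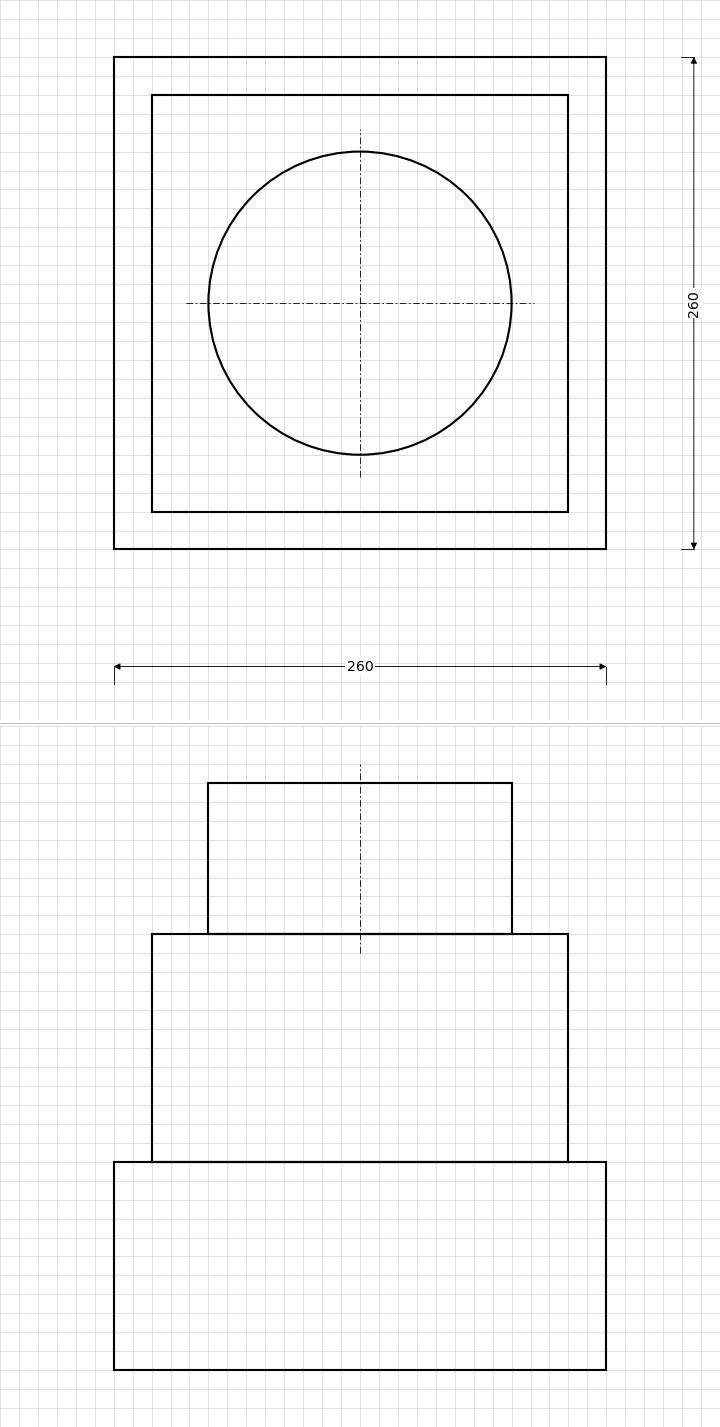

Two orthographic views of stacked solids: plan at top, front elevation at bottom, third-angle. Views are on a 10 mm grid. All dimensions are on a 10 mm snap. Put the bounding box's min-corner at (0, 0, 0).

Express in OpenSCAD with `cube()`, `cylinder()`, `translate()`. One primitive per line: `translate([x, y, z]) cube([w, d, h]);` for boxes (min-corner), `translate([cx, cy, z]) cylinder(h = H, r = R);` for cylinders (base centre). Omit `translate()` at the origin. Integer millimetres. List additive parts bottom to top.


cube([260, 260, 110]);
translate([20, 20, 110]) cube([220, 220, 120]);
translate([130, 130, 230]) cylinder(h = 80, r = 80);
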